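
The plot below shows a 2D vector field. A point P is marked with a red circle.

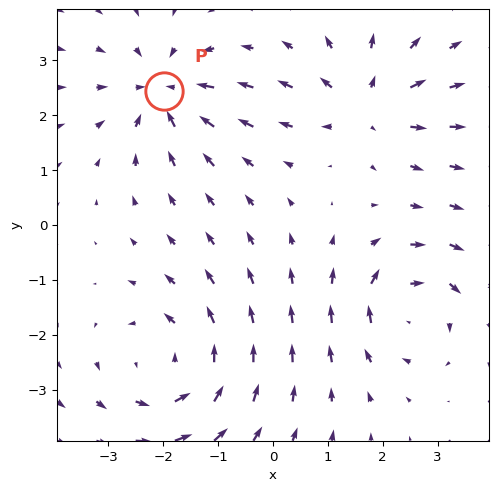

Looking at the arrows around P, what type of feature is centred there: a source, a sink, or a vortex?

At P (-2.0, 2.4) the arrows converge inward. Divergence about -5, curl ≈0 — negative divergence with near-zero curl is a sink.

sink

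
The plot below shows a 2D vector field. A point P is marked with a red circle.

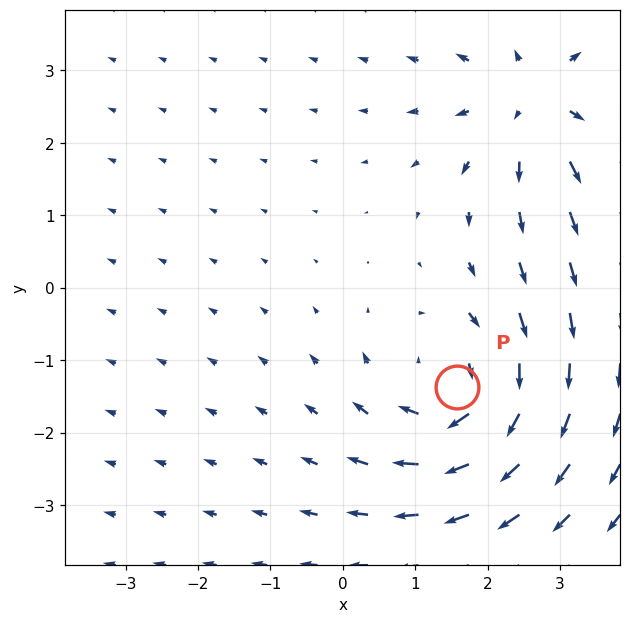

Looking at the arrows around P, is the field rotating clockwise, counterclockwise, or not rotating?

Near P at (1.6, -1.4) the arrows circulate clockwise. The curl (z-component) there is about -5; negative curl means clockwise rotation.

clockwise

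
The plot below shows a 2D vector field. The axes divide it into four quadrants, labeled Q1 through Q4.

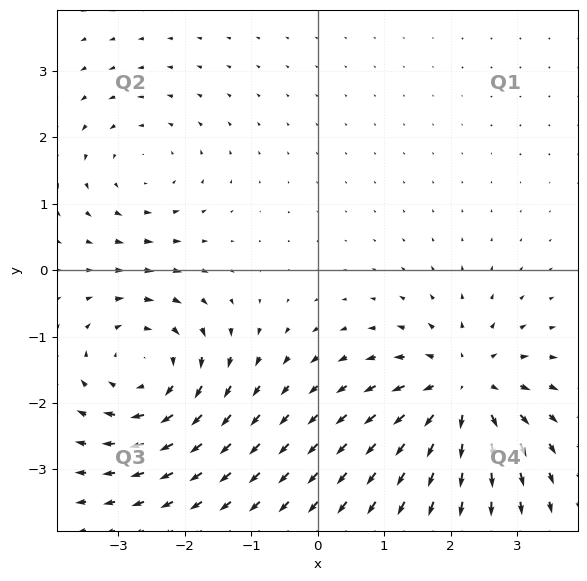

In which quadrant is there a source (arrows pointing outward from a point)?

Q4

The source sits at approximately (2.2, -1.8), which lies in quadrant Q4. The divergence there is about +5, positive as expected for a source.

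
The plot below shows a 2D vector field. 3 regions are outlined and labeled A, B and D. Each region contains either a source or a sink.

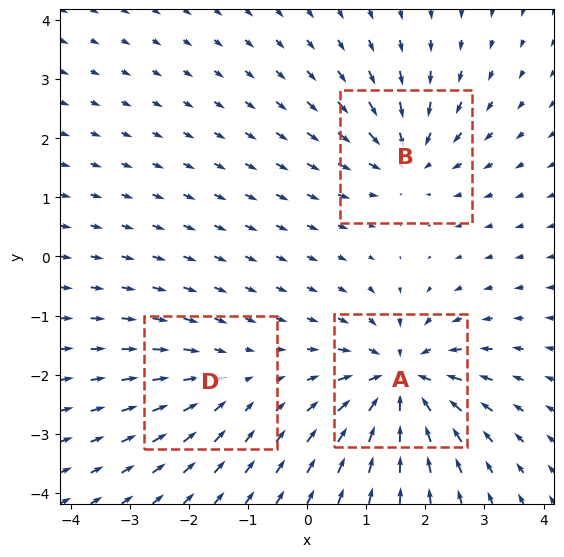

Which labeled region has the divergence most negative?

A

Divergence at each region's feature centre — A: about -6, B: about -4, D: about -2. Region A is most negative.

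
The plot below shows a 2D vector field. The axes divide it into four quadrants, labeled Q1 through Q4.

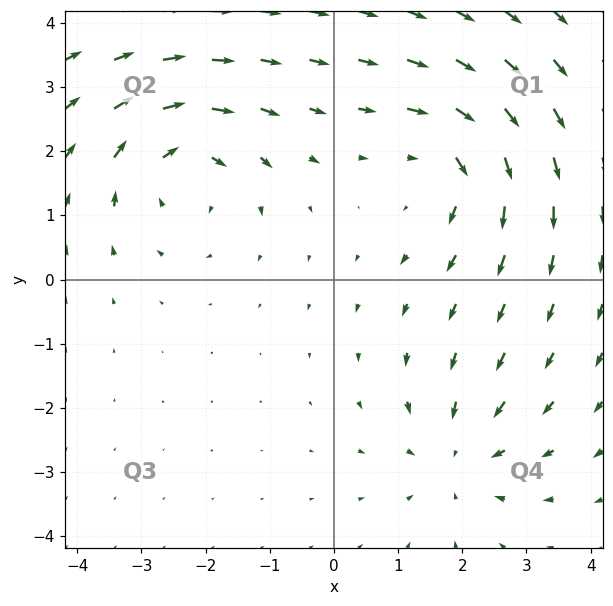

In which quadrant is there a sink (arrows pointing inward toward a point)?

The sink sits at approximately (1.9, -2.7), which lies in quadrant Q4. The divergence there is about -3, negative as expected for a sink.

Q4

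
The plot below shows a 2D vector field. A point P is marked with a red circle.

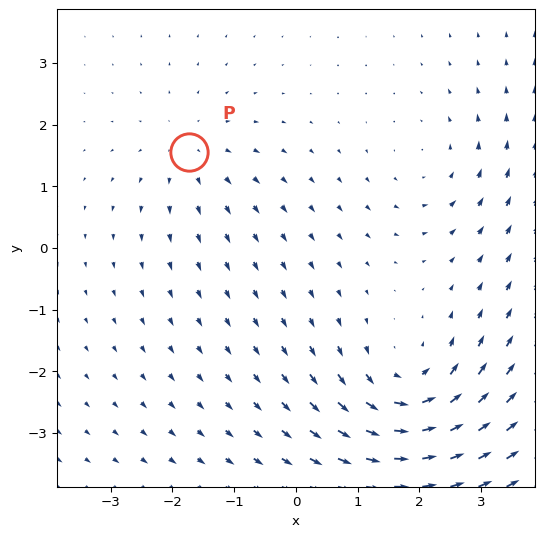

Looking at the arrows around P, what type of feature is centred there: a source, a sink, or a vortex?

At P (-1.7, 1.6) the arrows spread outward. Divergence about +3, curl ≈0 — positive divergence with near-zero curl is a source.

source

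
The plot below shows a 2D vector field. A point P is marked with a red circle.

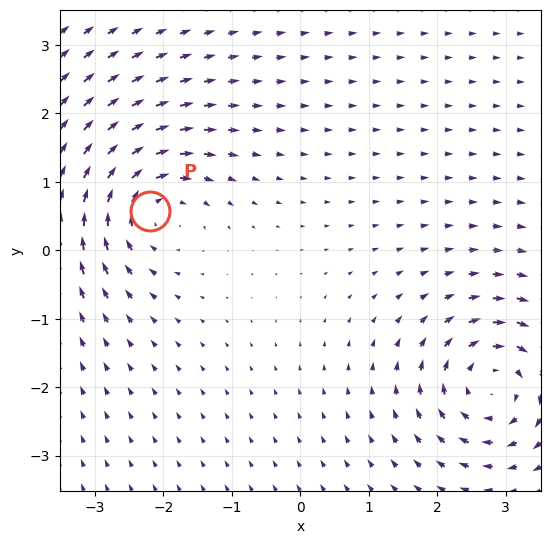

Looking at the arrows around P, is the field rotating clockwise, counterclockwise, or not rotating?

Near P at (-2.2, 0.6) the arrows circulate clockwise. The curl (z-component) there is about -5; negative curl means clockwise rotation.

clockwise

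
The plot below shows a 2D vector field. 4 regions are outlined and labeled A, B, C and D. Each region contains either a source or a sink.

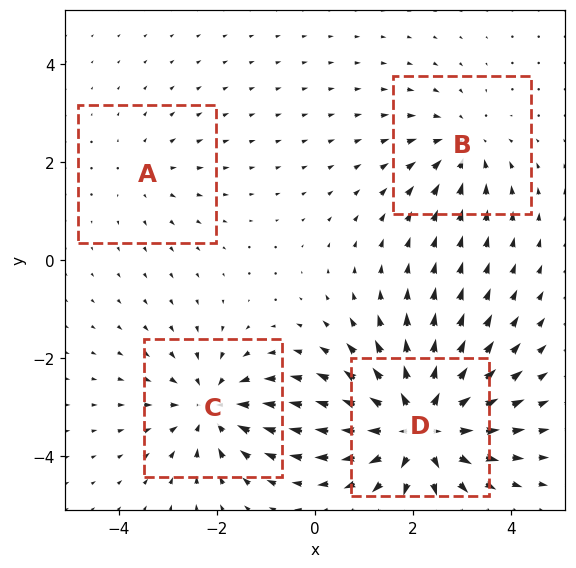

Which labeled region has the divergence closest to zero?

Divergence at each region's feature centre — A: about +2, B: about -4, C: about -5, D: about +7. Region A is closest to zero.

A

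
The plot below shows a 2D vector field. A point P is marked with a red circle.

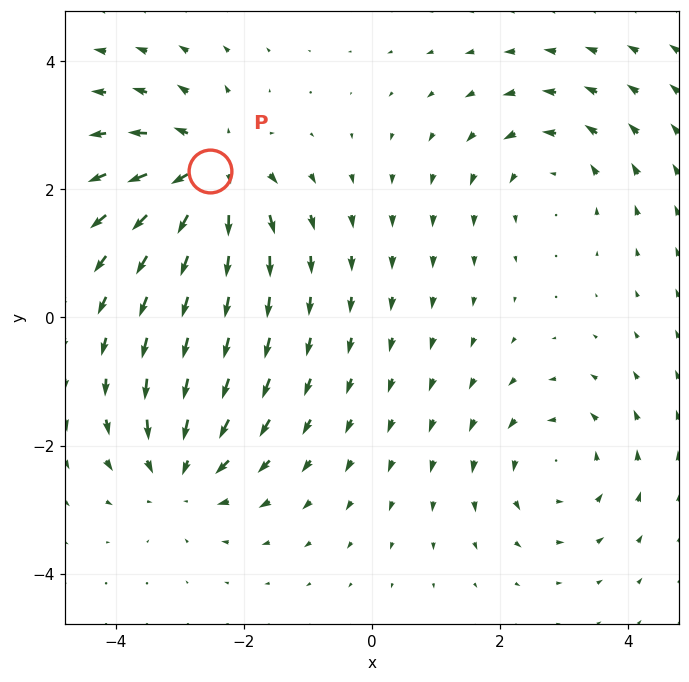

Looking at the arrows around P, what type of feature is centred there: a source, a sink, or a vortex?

At P (-2.5, 2.3) the arrows spread outward. Divergence about +5, curl ≈0 — positive divergence with near-zero curl is a source.

source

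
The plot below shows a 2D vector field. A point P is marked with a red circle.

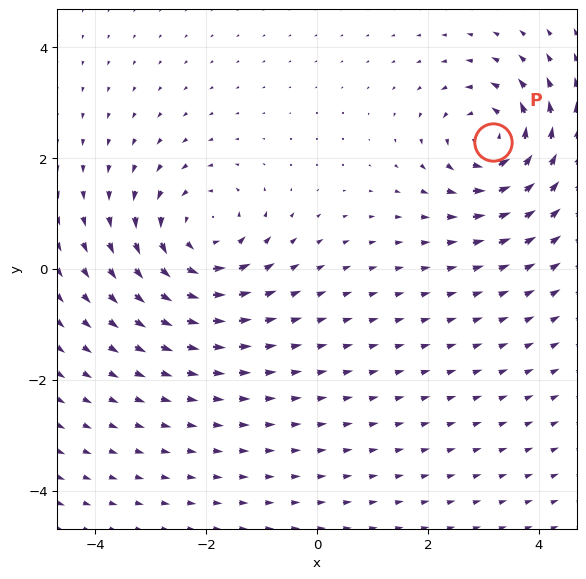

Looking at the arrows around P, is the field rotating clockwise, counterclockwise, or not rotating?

Near P at (3.2, 2.3) the arrows circulate counterclockwise. The curl (z-component) there is about +5; positive curl means counterclockwise rotation.

counterclockwise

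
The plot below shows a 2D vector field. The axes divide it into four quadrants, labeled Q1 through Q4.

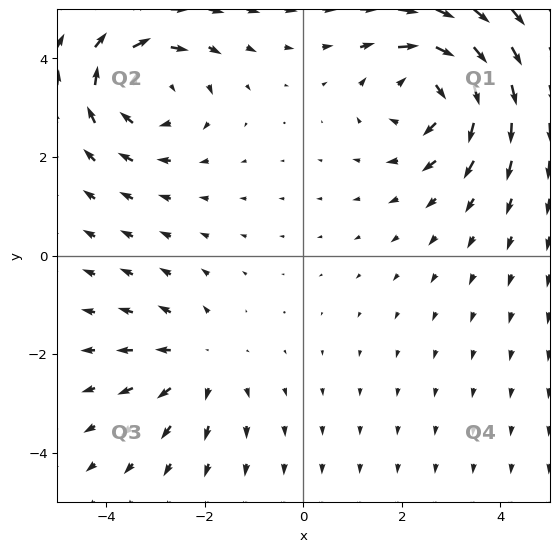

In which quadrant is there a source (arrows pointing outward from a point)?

The source sits at approximately (-2.1, -2.2), which lies in quadrant Q3. The divergence there is about +2, positive as expected for a source.

Q3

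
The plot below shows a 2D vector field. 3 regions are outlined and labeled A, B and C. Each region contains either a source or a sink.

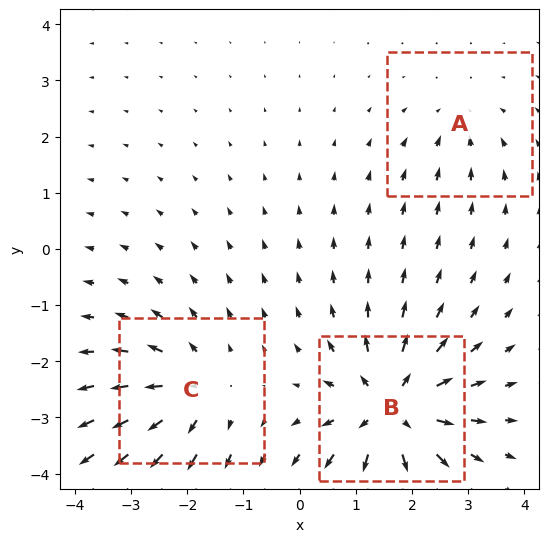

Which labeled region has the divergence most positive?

B

Divergence at each region's feature centre — A: about -2, B: about +6, C: about +4. Region B is most positive.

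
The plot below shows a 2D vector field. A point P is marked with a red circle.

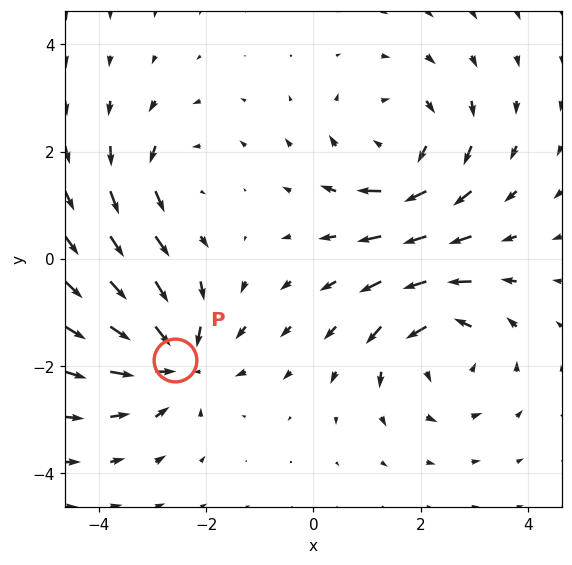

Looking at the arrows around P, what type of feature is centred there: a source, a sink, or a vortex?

At P (-2.6, -1.9) the arrows converge inward. Divergence about -4, curl ≈0 — negative divergence with near-zero curl is a sink.

sink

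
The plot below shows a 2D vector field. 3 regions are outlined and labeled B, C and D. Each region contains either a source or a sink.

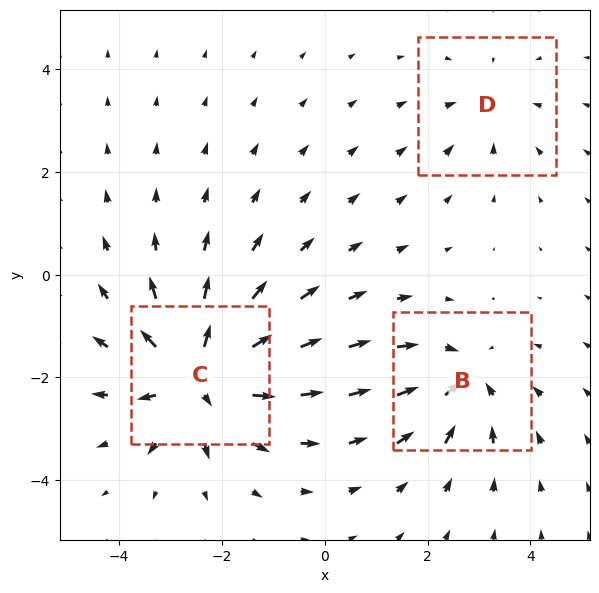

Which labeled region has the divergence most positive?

C

Divergence at each region's feature centre — B: about -3, C: about +6, D: about -2. Region C is most positive.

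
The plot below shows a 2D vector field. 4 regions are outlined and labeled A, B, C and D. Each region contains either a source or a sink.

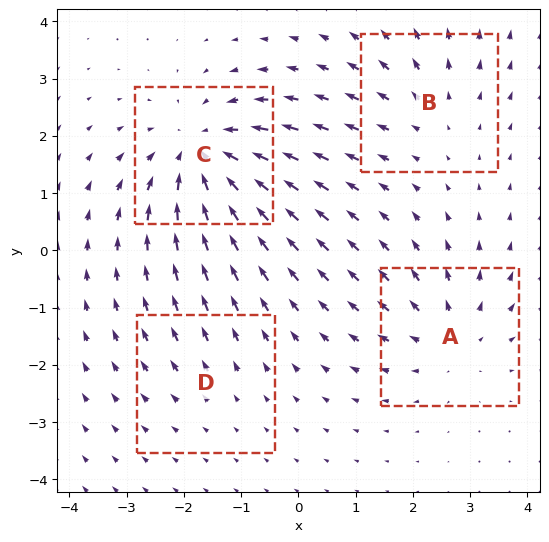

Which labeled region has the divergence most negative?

Divergence at each region's feature centre — A: about +4, B: about +3, C: about -6, D: about +2. Region C is most negative.

C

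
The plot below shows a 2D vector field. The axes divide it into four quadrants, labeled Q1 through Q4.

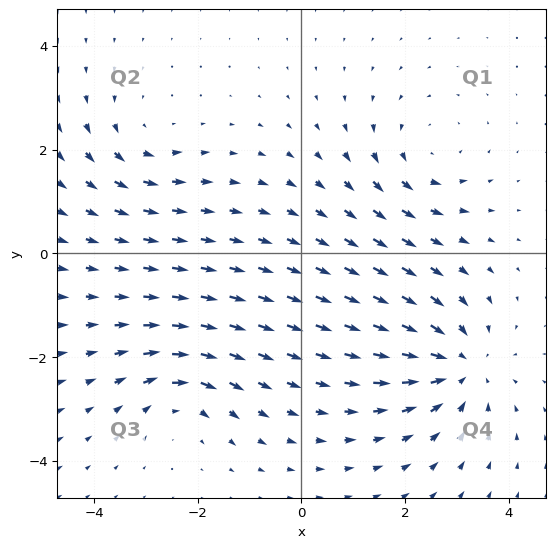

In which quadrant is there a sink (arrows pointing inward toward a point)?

The sink sits at approximately (3.0, -2.2), which lies in quadrant Q4. The divergence there is about -5, negative as expected for a sink.

Q4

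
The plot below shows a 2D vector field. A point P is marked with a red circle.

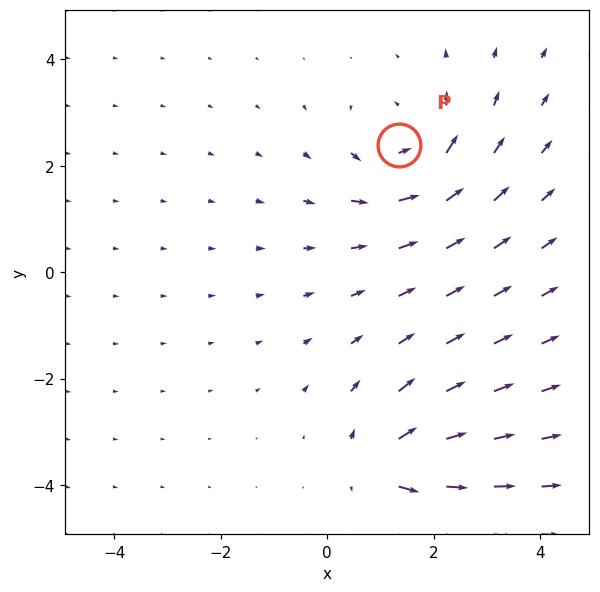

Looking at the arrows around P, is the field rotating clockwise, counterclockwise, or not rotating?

Near P at (1.4, 2.4) the arrows circulate counterclockwise. The curl (z-component) there is about +4; positive curl means counterclockwise rotation.

counterclockwise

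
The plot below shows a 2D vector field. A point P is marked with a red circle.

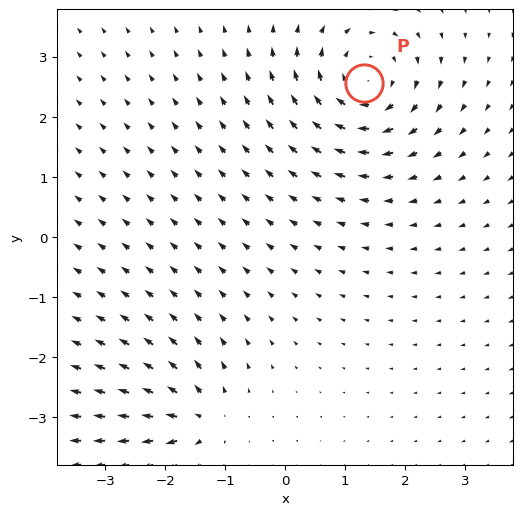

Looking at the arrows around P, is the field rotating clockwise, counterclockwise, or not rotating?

Near P at (1.3, 2.6) the arrows circulate clockwise. The curl (z-component) there is about -4; negative curl means clockwise rotation.

clockwise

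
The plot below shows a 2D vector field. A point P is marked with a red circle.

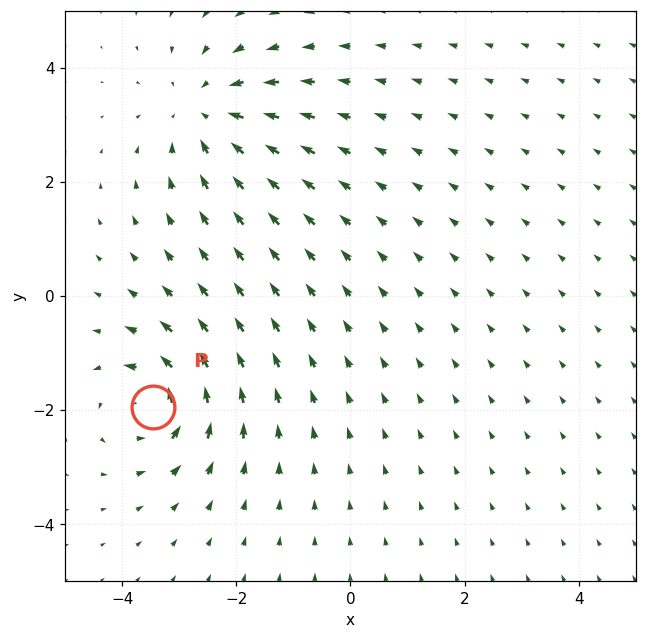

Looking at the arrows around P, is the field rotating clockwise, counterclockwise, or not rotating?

Near P at (-3.5, -1.9) the arrows circulate counterclockwise. The curl (z-component) there is about +6; positive curl means counterclockwise rotation.

counterclockwise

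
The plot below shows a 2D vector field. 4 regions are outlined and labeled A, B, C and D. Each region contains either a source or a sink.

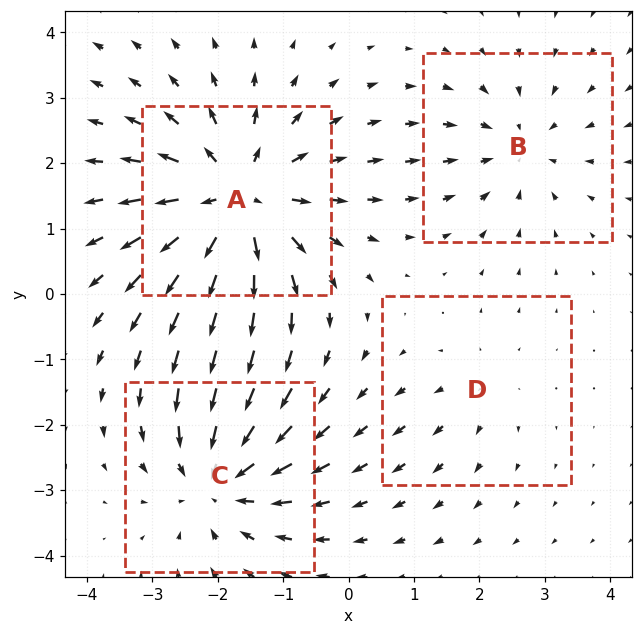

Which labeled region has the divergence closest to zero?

Divergence at each region's feature centre — A: about +6, B: about -3, C: about -5, D: about +2. Region D is closest to zero.

D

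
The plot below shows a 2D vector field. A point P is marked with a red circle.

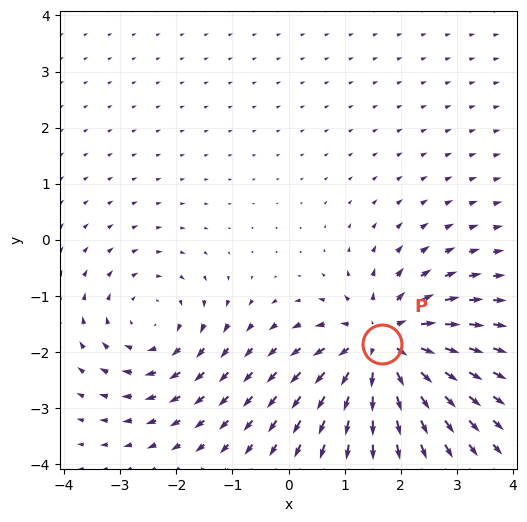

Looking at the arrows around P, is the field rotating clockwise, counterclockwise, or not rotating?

not rotating

Near P at (1.7, -1.9) the arrows show no circulation. The curl there is ≈0.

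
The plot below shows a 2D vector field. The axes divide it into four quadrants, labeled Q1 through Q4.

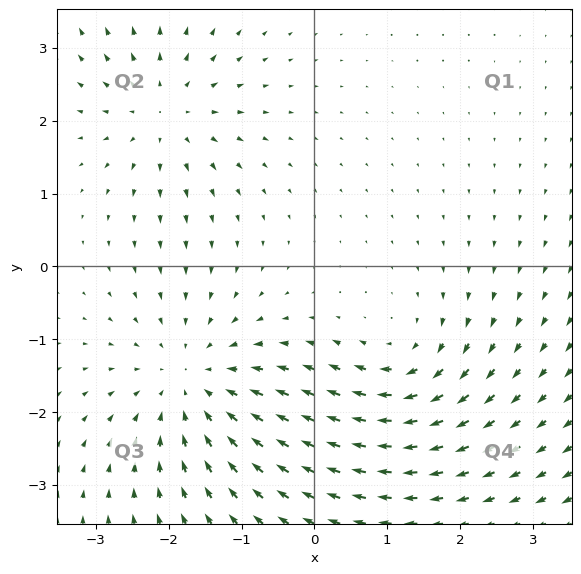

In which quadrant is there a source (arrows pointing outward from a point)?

The source sits at approximately (-2.1, 2.1), which lies in quadrant Q2. The divergence there is about +3, positive as expected for a source.

Q2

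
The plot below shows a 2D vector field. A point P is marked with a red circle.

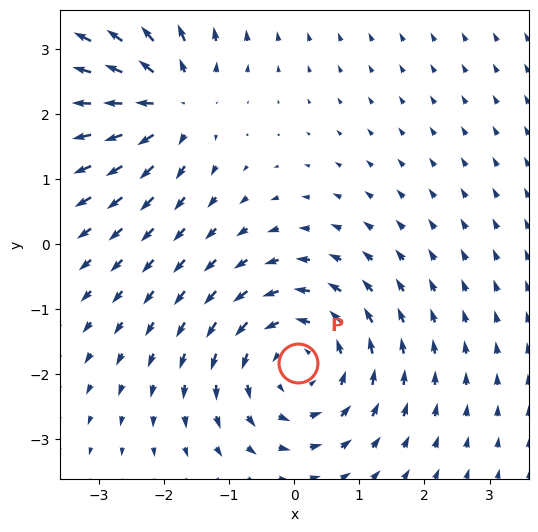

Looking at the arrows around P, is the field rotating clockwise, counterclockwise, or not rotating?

Near P at (0.1, -1.8) the arrows circulate counterclockwise. The curl (z-component) there is about +3; positive curl means counterclockwise rotation.

counterclockwise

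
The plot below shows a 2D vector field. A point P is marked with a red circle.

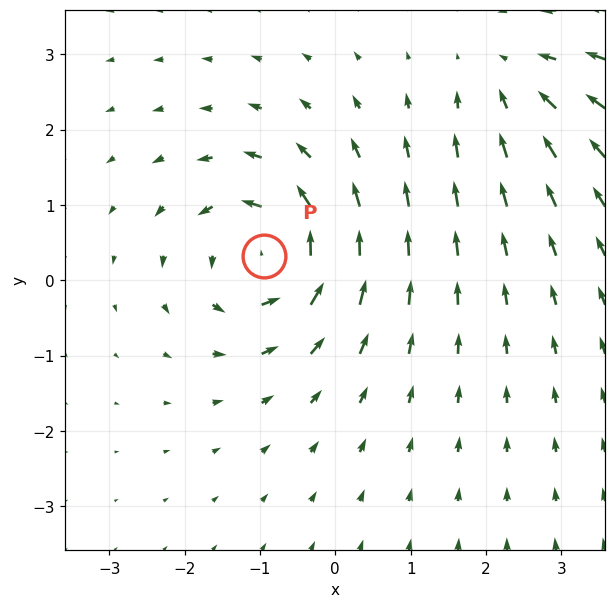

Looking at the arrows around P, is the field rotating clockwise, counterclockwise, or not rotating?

Near P at (-0.9, 0.3) the arrows circulate counterclockwise. The curl (z-component) there is about +5; positive curl means counterclockwise rotation.

counterclockwise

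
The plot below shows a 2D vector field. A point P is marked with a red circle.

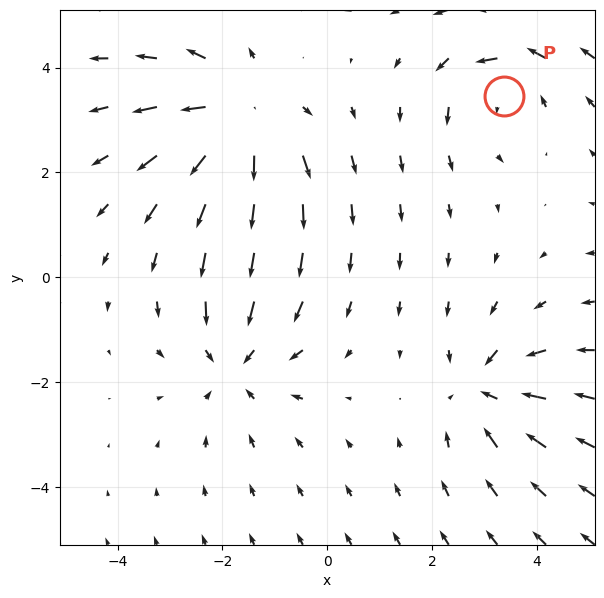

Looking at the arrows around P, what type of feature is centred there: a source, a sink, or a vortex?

vortex

At P (3.4, 3.5) the arrows circulate counterclockwise. Divergence ≈0, curl about +3 — near-zero divergence with nonzero curl is a vortex.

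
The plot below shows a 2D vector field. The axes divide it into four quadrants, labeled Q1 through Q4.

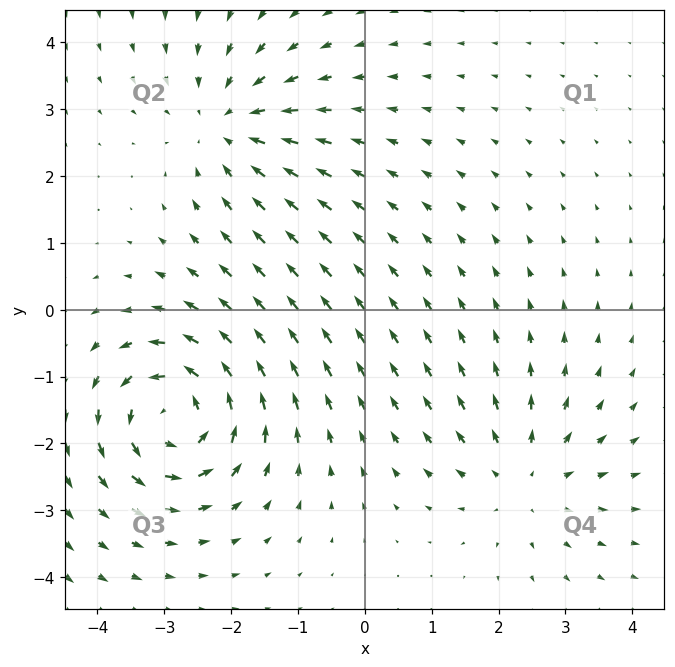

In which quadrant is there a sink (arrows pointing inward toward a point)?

The sink sits at approximately (-2.1, 2.8), which lies in quadrant Q2. The divergence there is about -4, negative as expected for a sink.

Q2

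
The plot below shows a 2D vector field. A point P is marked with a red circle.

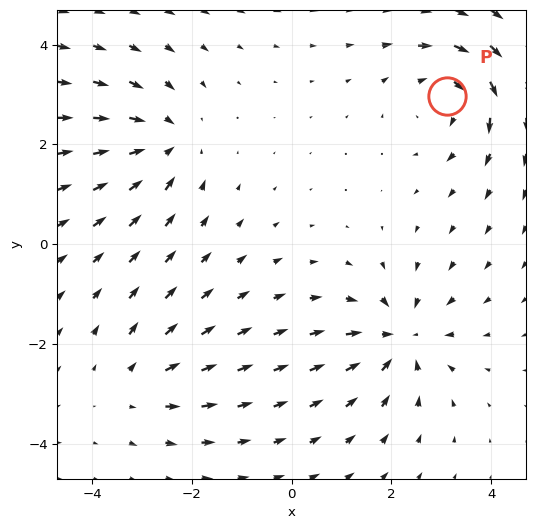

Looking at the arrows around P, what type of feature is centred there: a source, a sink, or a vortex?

At P (3.1, 3.0) the arrows circulate clockwise. Divergence ≈0, curl about -4 — near-zero divergence with nonzero curl is a vortex.

vortex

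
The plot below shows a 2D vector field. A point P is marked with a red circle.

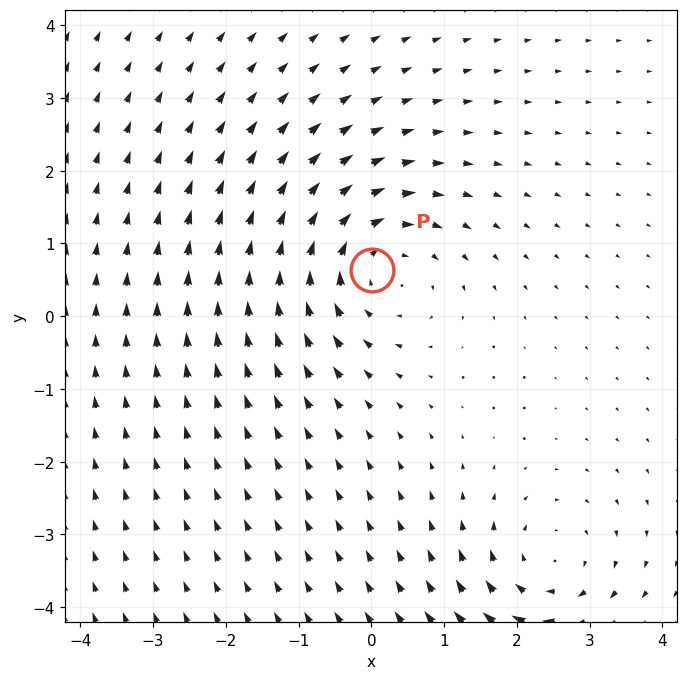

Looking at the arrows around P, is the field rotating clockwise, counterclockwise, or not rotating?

Near P at (0.0, 0.6) the arrows circulate clockwise. The curl (z-component) there is about -4; negative curl means clockwise rotation.

clockwise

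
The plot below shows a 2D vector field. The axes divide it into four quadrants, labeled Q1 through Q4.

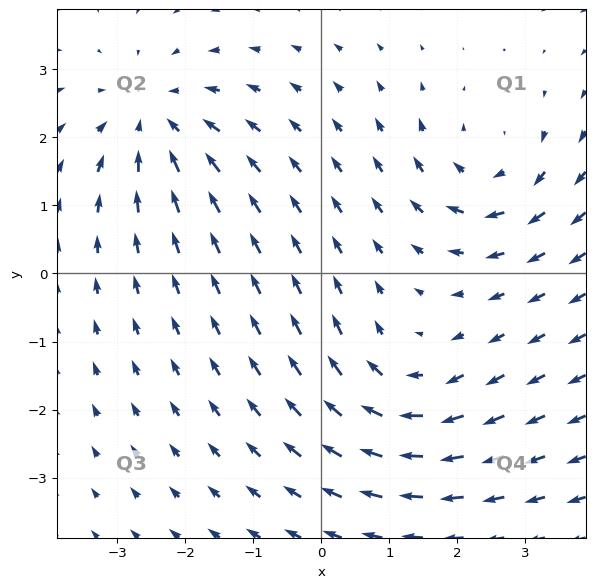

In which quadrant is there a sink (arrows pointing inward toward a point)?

Q2

The sink sits at approximately (-2.5, 2.2), which lies in quadrant Q2. The divergence there is about -3, negative as expected for a sink.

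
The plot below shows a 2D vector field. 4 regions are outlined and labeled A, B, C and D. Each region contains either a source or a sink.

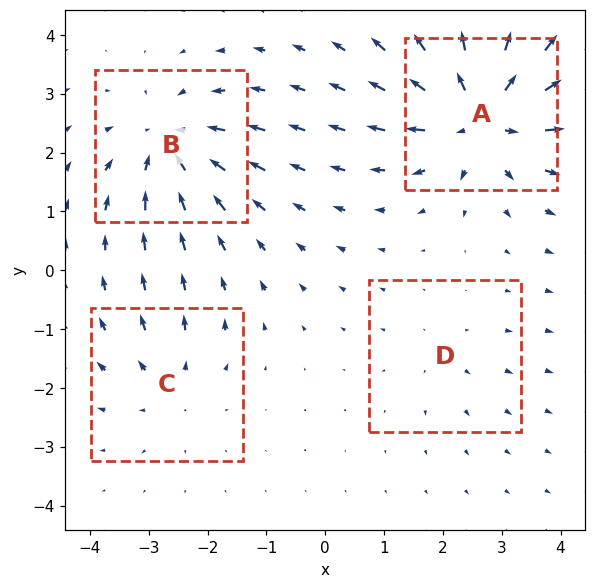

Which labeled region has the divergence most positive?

Divergence at each region's feature centre — A: about +7, B: about -5, C: about +3, D: about +2. Region A is most positive.

A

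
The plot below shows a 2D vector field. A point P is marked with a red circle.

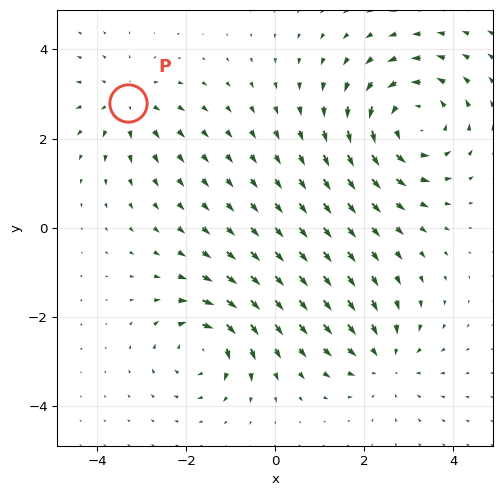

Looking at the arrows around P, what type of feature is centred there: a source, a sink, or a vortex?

source

At P (-3.3, 2.8) the arrows spread outward. Divergence about +3, curl ≈0 — positive divergence with near-zero curl is a source.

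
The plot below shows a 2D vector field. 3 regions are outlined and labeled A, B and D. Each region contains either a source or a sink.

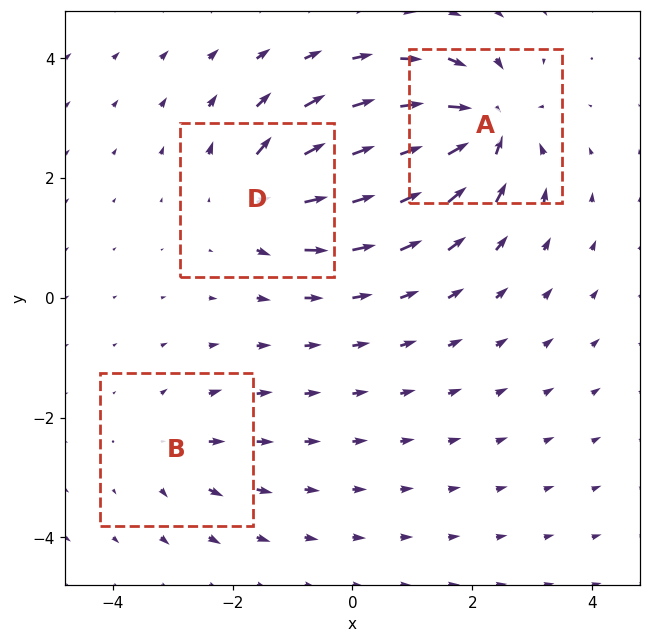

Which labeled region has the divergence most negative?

Divergence at each region's feature centre — A: about -6, B: about +3, D: about +4. Region A is most negative.

A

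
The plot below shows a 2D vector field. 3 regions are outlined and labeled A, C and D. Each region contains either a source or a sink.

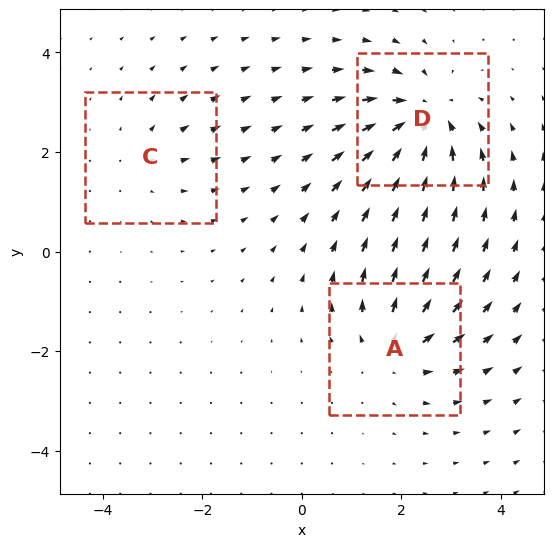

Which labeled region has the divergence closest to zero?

C

Divergence at each region's feature centre — A: about +4, C: about +2, D: about -5. Region C is closest to zero.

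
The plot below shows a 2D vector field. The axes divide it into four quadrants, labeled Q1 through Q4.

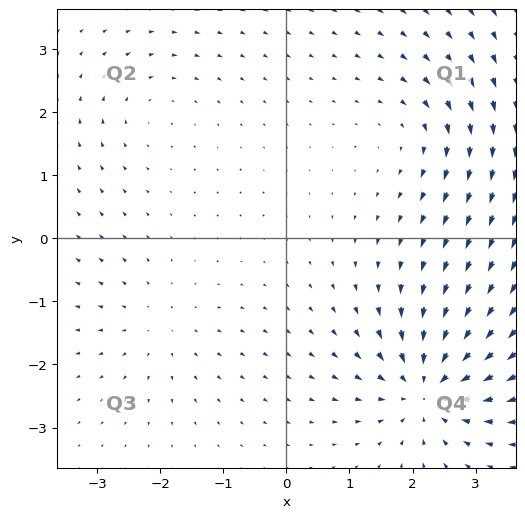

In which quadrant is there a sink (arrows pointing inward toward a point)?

Q4

The sink sits at approximately (2.2, -2.4), which lies in quadrant Q4. The divergence there is about -7, negative as expected for a sink.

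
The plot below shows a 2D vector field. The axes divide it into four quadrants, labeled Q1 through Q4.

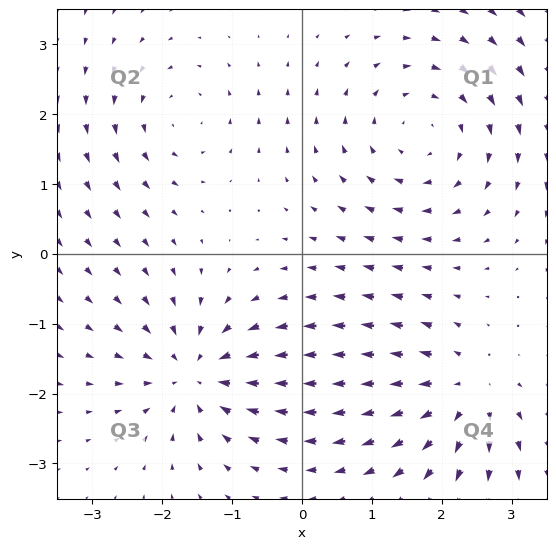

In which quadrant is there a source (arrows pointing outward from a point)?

Q4

The source sits at approximately (2.3, -2.0), which lies in quadrant Q4. The divergence there is about +5, positive as expected for a source.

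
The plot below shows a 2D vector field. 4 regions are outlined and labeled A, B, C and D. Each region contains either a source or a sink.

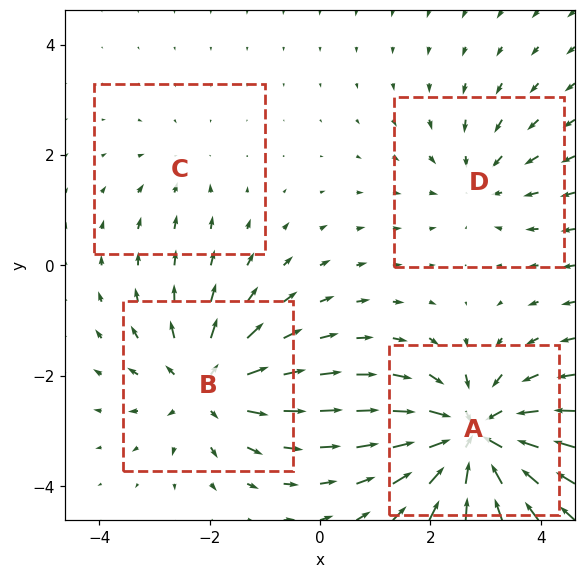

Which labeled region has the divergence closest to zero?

Divergence at each region's feature centre — A: about -7, B: about +5, C: about -2, D: about -3. Region C is closest to zero.

C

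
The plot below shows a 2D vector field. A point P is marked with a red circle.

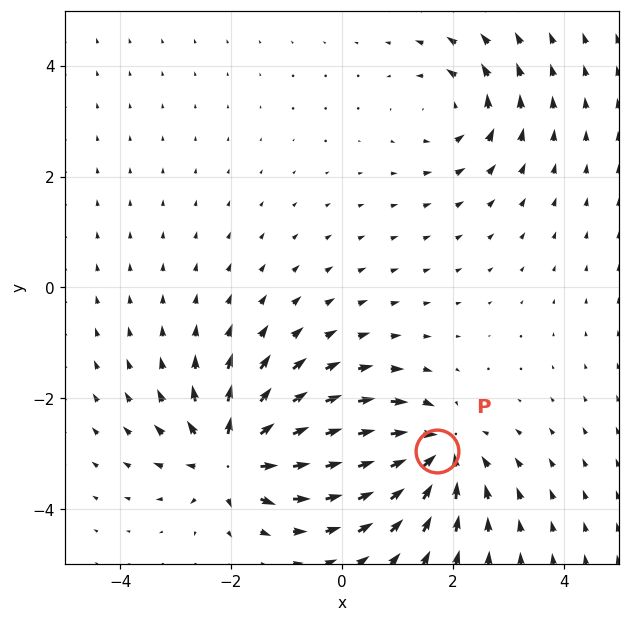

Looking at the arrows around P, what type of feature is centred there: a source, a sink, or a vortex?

At P (1.7, -3.0) the arrows converge inward. Divergence about -5, curl ≈0 — negative divergence with near-zero curl is a sink.

sink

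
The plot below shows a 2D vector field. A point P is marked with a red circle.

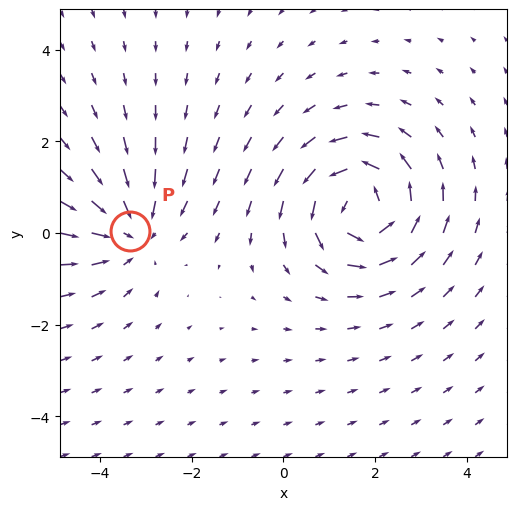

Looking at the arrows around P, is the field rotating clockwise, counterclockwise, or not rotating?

Near P at (-3.3, 0.0) the arrows show no circulation. The curl there is ≈0.

not rotating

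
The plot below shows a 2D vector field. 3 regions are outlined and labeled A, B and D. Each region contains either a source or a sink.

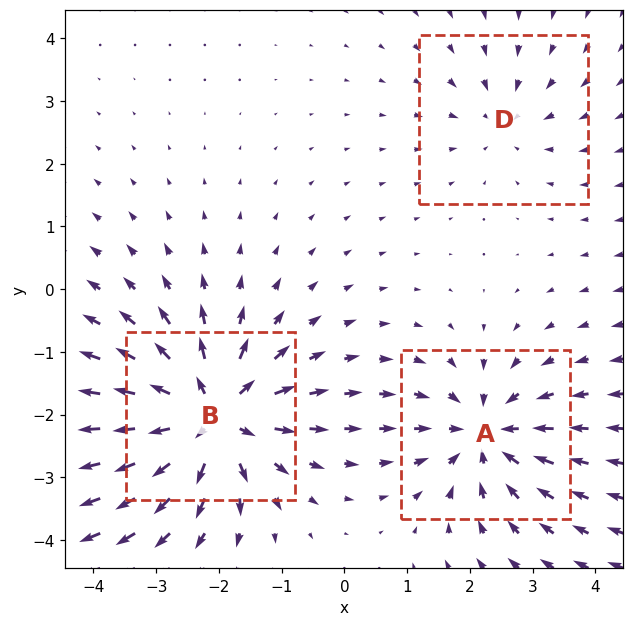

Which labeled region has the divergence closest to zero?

D

Divergence at each region's feature centre — A: about -4, B: about +6, D: about -2. Region D is closest to zero.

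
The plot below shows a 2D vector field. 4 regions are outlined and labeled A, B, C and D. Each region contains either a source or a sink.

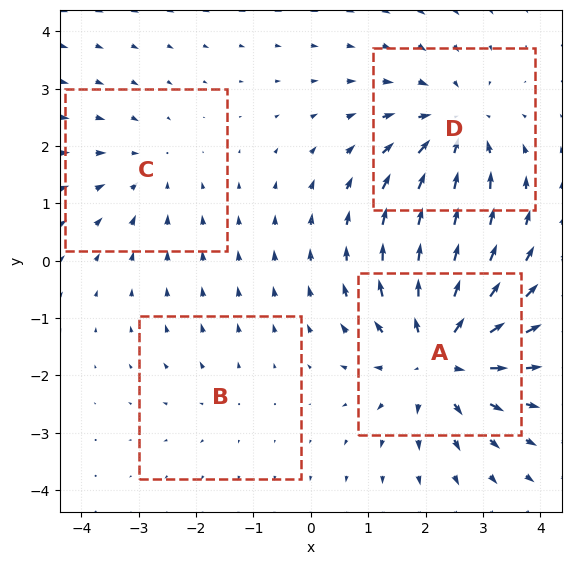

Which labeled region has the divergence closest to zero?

B

Divergence at each region's feature centre — A: about +7, B: about +2, C: about -3, D: about -5. Region B is closest to zero.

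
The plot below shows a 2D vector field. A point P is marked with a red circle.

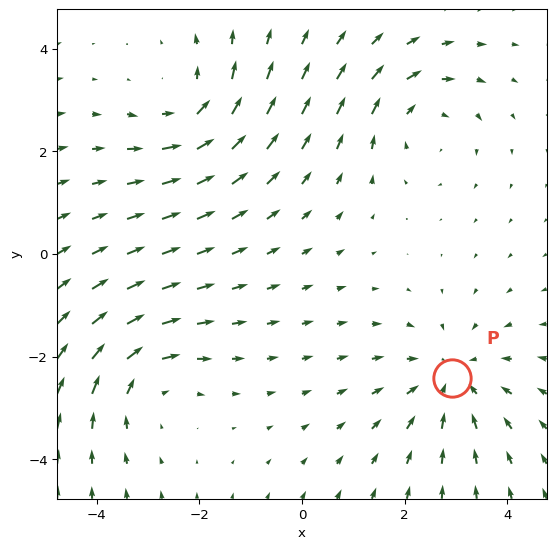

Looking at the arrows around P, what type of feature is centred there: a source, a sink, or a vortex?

sink

At P (2.9, -2.4) the arrows converge inward. Divergence about -4, curl ≈0 — negative divergence with near-zero curl is a sink.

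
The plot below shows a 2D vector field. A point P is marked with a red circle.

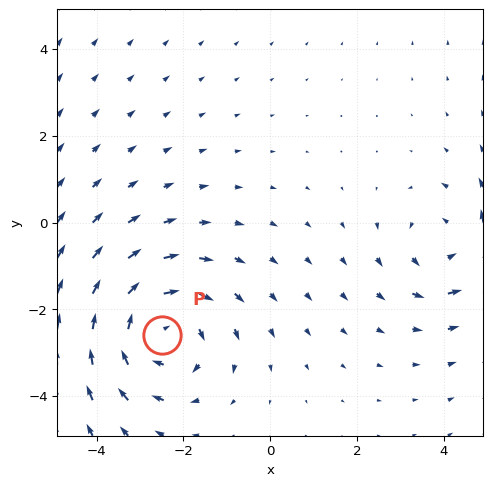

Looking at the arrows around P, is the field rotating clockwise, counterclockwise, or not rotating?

Near P at (-2.5, -2.6) the arrows circulate clockwise. The curl (z-component) there is about -3; negative curl means clockwise rotation.

clockwise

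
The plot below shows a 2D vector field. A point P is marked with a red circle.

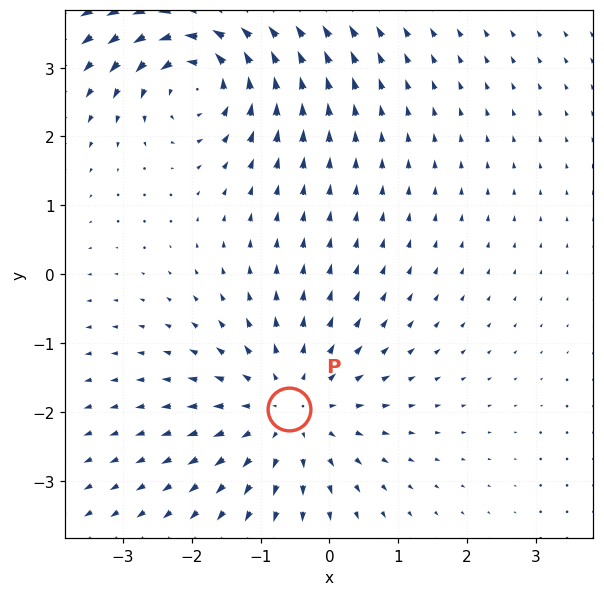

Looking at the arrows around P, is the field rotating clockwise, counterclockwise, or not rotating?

not rotating

Near P at (-0.6, -2.0) the arrows show no circulation. The curl there is ≈0.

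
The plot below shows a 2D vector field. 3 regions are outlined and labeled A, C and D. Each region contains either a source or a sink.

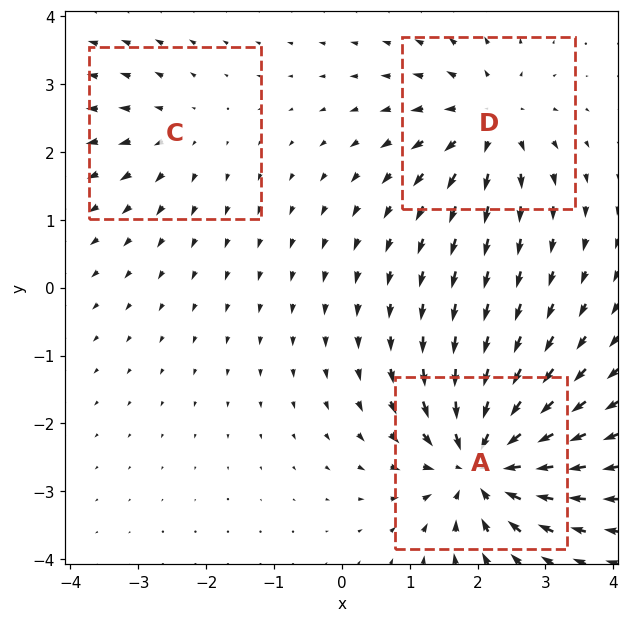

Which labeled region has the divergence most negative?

Divergence at each region's feature centre — A: about -6, C: about +2, D: about +4. Region A is most negative.

A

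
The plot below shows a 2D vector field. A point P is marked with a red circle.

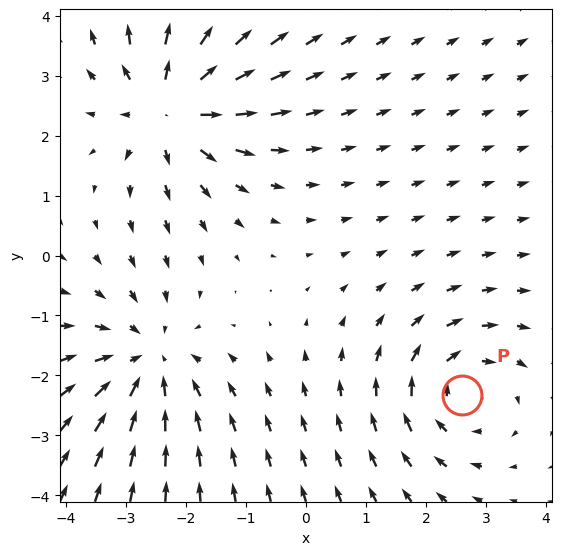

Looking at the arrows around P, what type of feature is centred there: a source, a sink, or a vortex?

At P (2.6, -2.3) the arrows circulate clockwise. Divergence ≈0, curl about -4 — near-zero divergence with nonzero curl is a vortex.

vortex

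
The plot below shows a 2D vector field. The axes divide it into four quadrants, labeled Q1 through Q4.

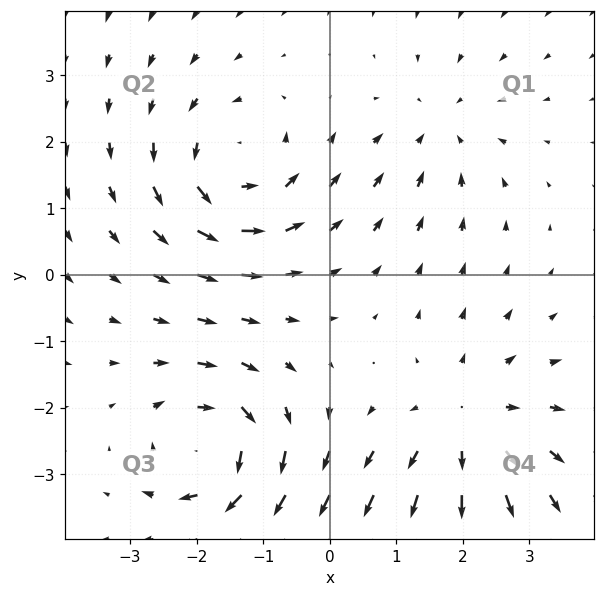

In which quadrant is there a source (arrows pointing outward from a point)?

The source sits at approximately (2.1, -2.3), which lies in quadrant Q4. The divergence there is about +4, positive as expected for a source.

Q4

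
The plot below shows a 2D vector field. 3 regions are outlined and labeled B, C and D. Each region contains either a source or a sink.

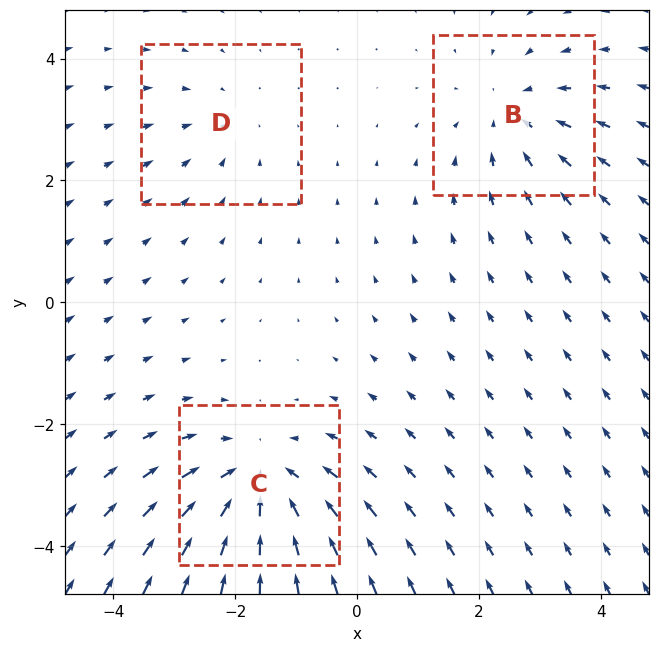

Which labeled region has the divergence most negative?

Divergence at each region's feature centre — B: about -3, C: about -5, D: about -2. Region C is most negative.

C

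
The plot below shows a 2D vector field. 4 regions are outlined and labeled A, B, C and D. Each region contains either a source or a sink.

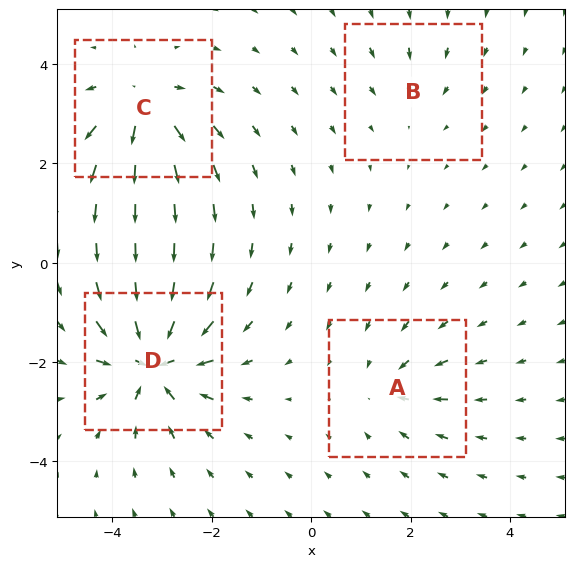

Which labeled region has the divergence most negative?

D

Divergence at each region's feature centre — A: about -4, B: about -3, C: about +7, D: about -9. Region D is most negative.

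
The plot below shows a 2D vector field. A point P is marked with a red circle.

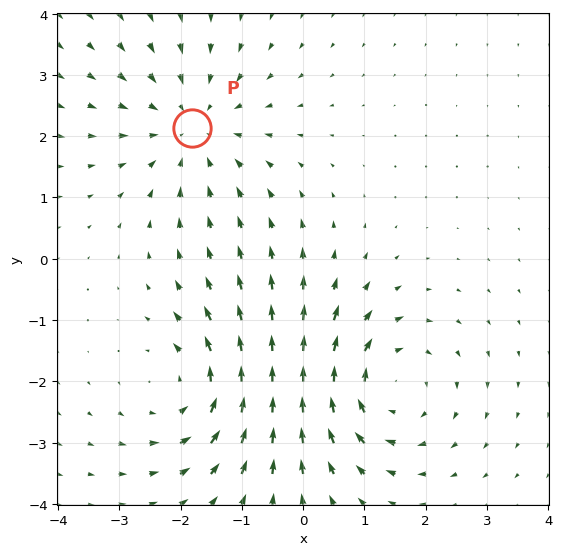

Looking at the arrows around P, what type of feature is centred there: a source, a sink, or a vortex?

At P (-1.8, 2.1) the arrows converge inward. Divergence about -3, curl ≈0 — negative divergence with near-zero curl is a sink.

sink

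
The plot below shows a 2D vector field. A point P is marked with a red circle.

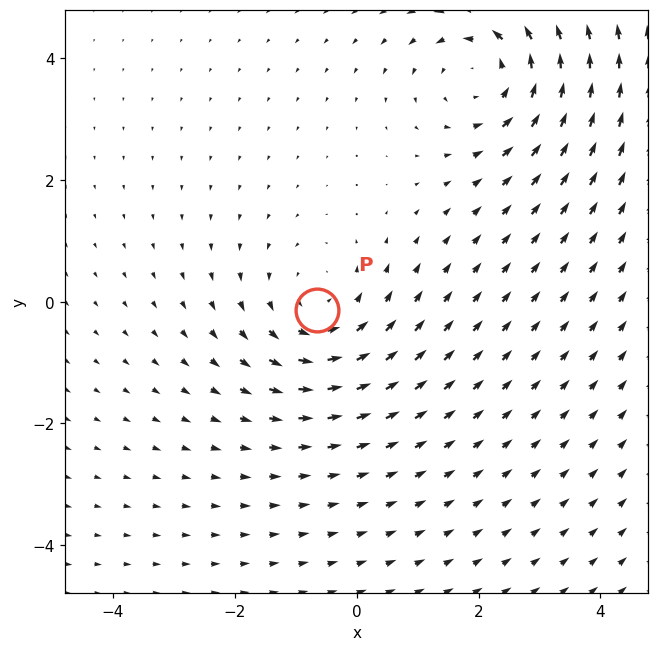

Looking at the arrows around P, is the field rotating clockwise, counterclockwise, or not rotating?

counterclockwise

Near P at (-0.6, -0.1) the arrows circulate counterclockwise. The curl (z-component) there is about +3; positive curl means counterclockwise rotation.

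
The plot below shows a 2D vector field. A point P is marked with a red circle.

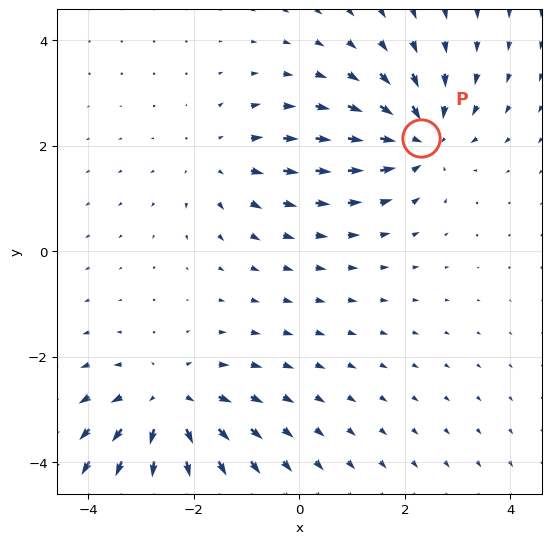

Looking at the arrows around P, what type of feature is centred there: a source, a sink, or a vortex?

At P (2.3, 2.1) the arrows converge inward. Divergence about -4, curl ≈0 — negative divergence with near-zero curl is a sink.

sink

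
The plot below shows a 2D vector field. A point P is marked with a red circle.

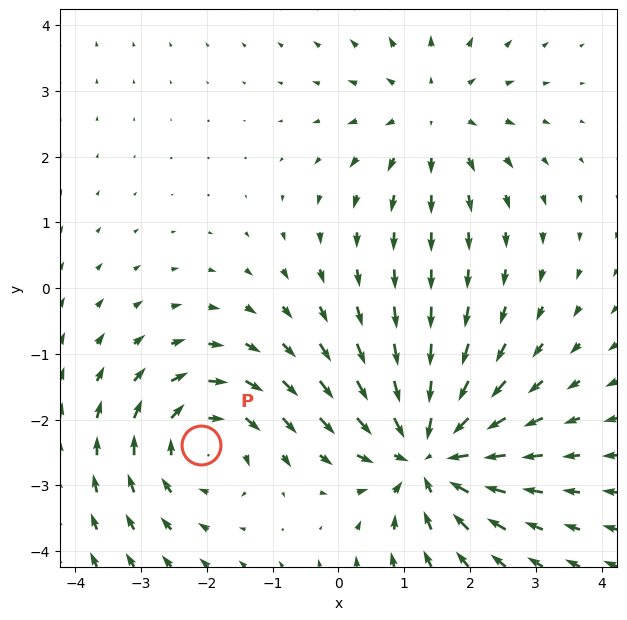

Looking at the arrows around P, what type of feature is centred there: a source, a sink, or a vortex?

vortex

At P (-2.1, -2.4) the arrows circulate clockwise. Divergence ≈0, curl about -4 — near-zero divergence with nonzero curl is a vortex.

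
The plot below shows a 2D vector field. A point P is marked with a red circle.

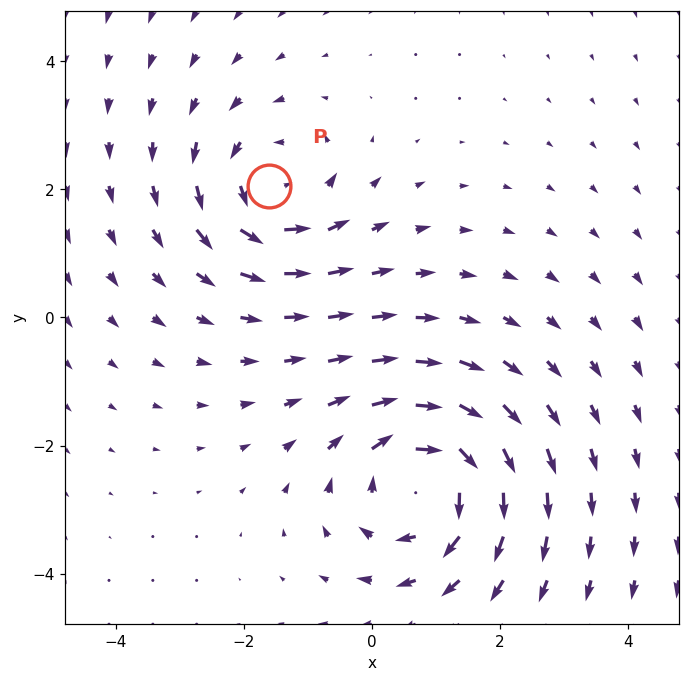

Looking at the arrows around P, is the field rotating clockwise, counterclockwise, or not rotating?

counterclockwise

Near P at (-1.6, 2.1) the arrows circulate counterclockwise. The curl (z-component) there is about +3; positive curl means counterclockwise rotation.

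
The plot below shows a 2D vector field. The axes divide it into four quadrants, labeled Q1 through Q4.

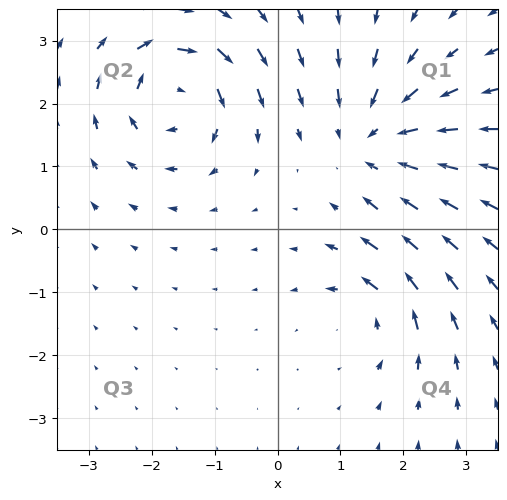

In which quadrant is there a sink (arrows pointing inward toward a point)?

Q1

The sink sits at approximately (1.6, 1.4), which lies in quadrant Q1. The divergence there is about -4, negative as expected for a sink.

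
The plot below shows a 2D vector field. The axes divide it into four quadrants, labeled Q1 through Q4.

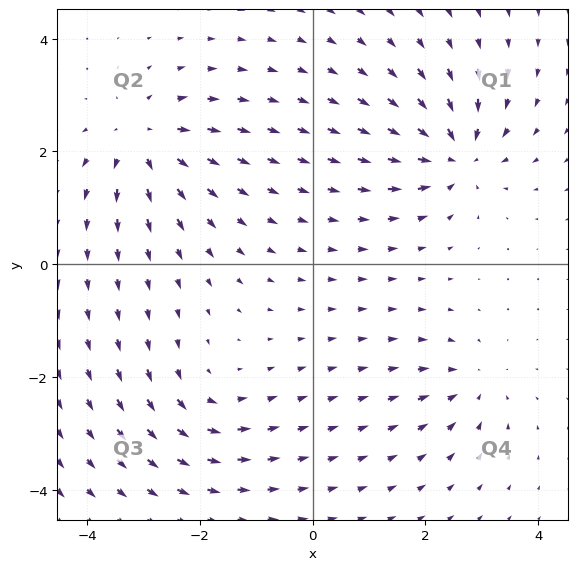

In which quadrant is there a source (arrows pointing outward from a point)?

The source sits at approximately (-3.0, 2.2), which lies in quadrant Q2. The divergence there is about +5, positive as expected for a source.

Q2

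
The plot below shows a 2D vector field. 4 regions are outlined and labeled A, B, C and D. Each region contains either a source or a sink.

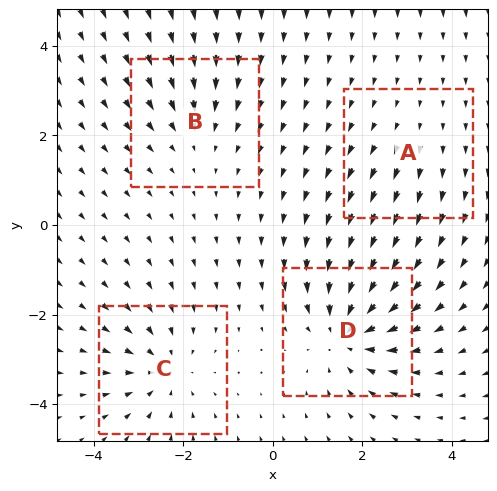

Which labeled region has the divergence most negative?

D

Divergence at each region's feature centre — A: about +2, B: about -3, C: about -4, D: about -6. Region D is most negative.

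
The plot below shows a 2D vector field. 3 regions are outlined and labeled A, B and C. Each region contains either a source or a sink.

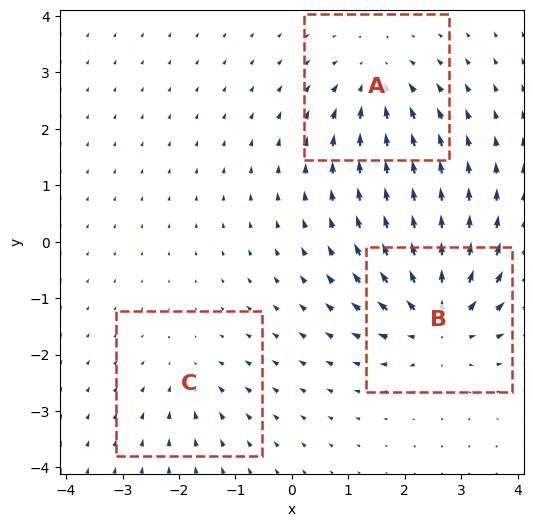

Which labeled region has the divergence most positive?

B

Divergence at each region's feature centre — A: about -4, B: about +6, C: about -2. Region B is most positive.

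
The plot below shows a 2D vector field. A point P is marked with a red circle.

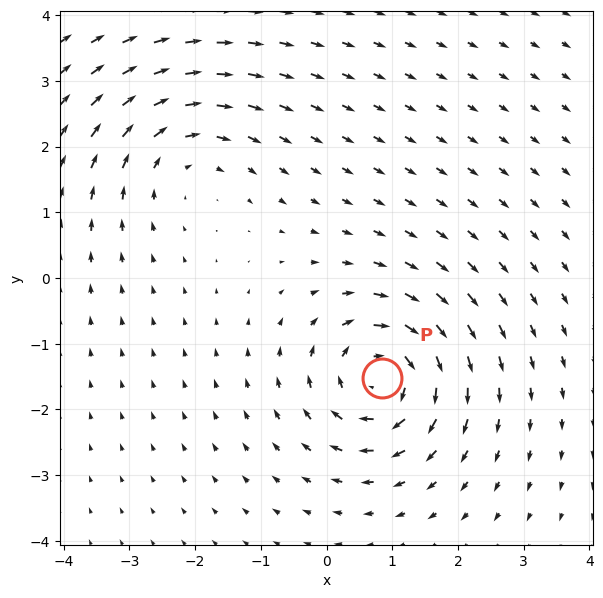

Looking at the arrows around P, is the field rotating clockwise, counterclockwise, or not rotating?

clockwise

Near P at (0.8, -1.5) the arrows circulate clockwise. The curl (z-component) there is about -6; negative curl means clockwise rotation.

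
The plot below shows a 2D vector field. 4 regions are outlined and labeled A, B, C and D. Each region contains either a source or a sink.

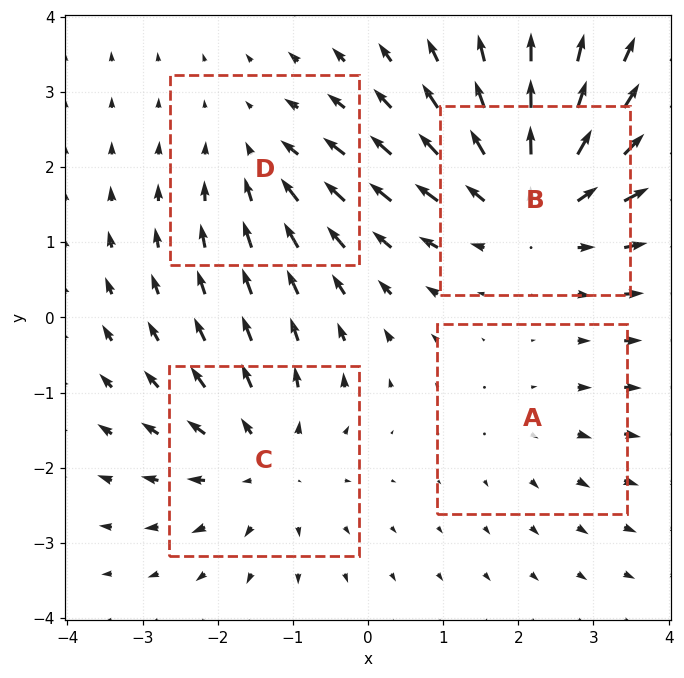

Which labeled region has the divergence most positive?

B

Divergence at each region's feature centre — A: about +2, B: about +5, C: about +4, D: about -3. Region B is most positive.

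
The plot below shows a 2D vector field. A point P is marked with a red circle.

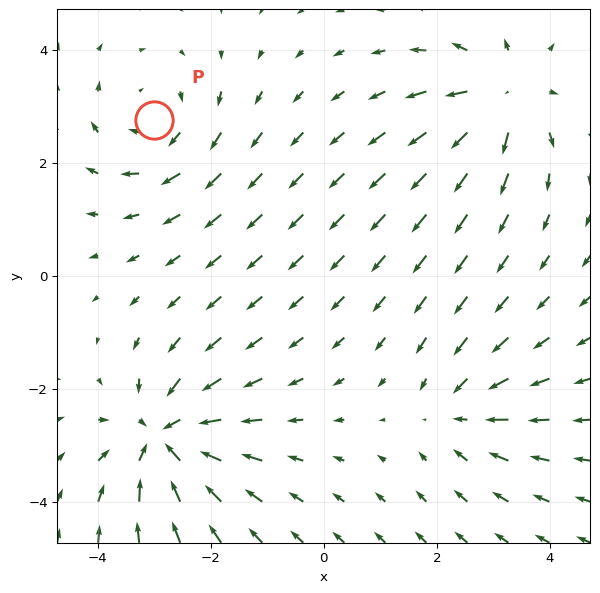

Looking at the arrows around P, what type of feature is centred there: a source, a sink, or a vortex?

vortex

At P (-3.0, 2.8) the arrows circulate clockwise. Divergence ≈0, curl about -3 — near-zero divergence with nonzero curl is a vortex.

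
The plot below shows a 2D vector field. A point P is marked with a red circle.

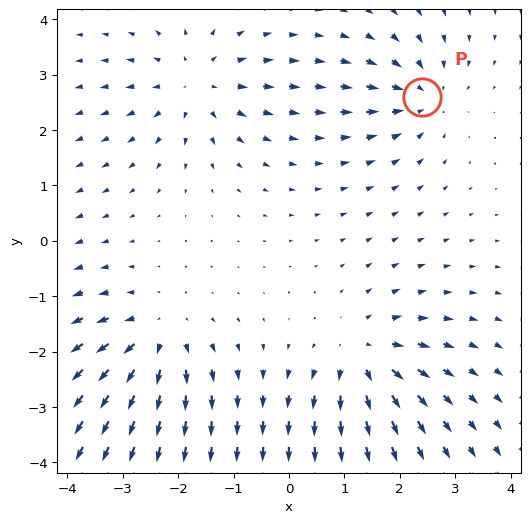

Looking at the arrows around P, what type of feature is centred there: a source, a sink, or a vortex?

At P (2.4, 2.6) the arrows converge inward. Divergence about -3, curl ≈0 — negative divergence with near-zero curl is a sink.

sink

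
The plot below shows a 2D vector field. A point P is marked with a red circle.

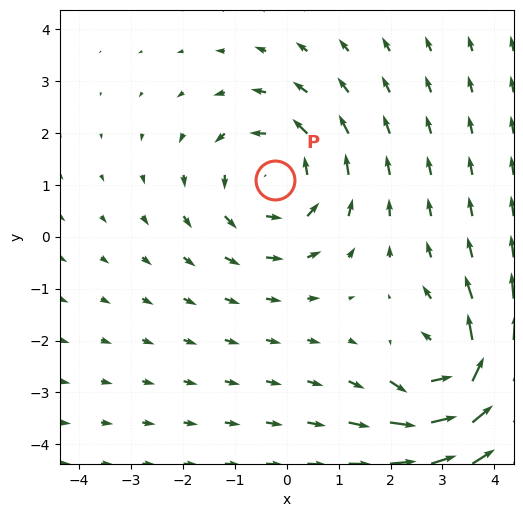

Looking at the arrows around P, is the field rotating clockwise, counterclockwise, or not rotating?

Near P at (-0.2, 1.1) the arrows circulate counterclockwise. The curl (z-component) there is about +3; positive curl means counterclockwise rotation.

counterclockwise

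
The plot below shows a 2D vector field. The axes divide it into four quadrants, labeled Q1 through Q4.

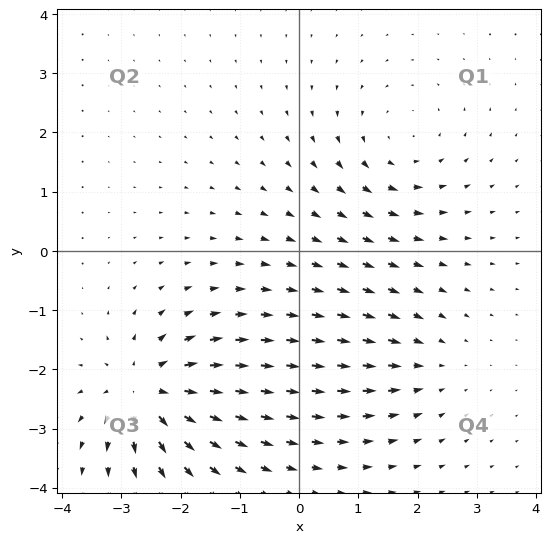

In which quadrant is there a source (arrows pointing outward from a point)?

The source sits at approximately (-2.6, -2.4), which lies in quadrant Q3. The divergence there is about +6, positive as expected for a source.

Q3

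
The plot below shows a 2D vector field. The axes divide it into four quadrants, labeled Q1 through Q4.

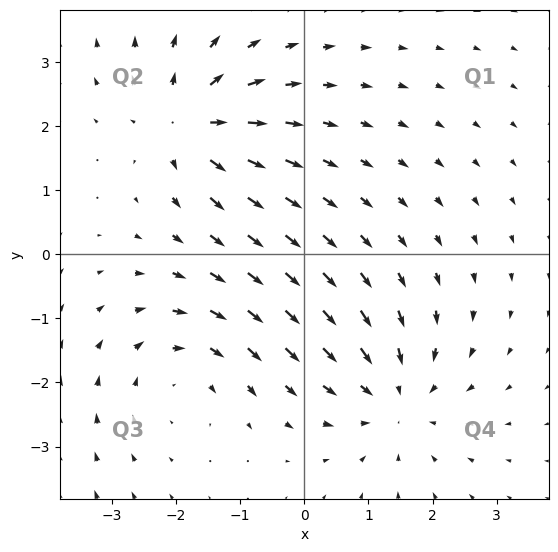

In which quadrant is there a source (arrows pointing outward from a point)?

The source sits at approximately (-1.8, 2.0), which lies in quadrant Q2. The divergence there is about +6, positive as expected for a source.

Q2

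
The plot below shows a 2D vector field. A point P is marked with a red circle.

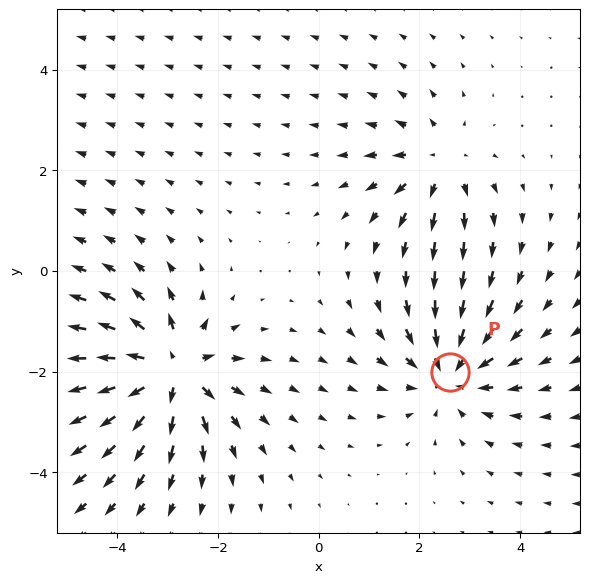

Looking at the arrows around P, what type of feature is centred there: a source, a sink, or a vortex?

At P (2.6, -2.0) the arrows converge inward. Divergence about -3, curl ≈0 — negative divergence with near-zero curl is a sink.

sink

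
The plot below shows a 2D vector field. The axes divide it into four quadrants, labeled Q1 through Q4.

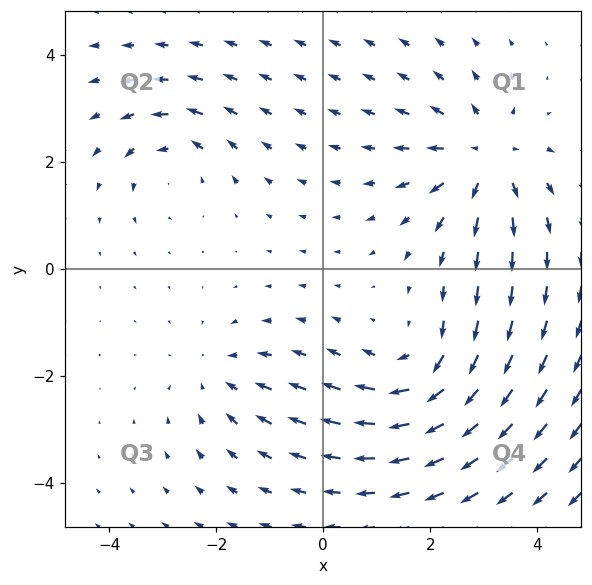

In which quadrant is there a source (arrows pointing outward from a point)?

The source sits at approximately (3.0, 2.1), which lies in quadrant Q1. The divergence there is about +5, positive as expected for a source.

Q1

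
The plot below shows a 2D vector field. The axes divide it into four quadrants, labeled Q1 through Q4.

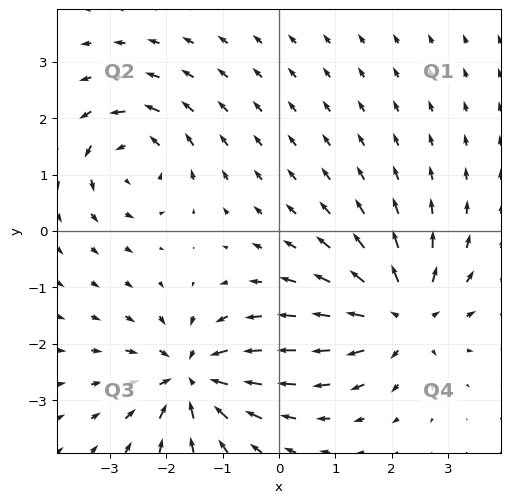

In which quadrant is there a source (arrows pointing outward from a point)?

Q4

The source sits at approximately (2.2, -1.5), which lies in quadrant Q4. The divergence there is about +5, positive as expected for a source.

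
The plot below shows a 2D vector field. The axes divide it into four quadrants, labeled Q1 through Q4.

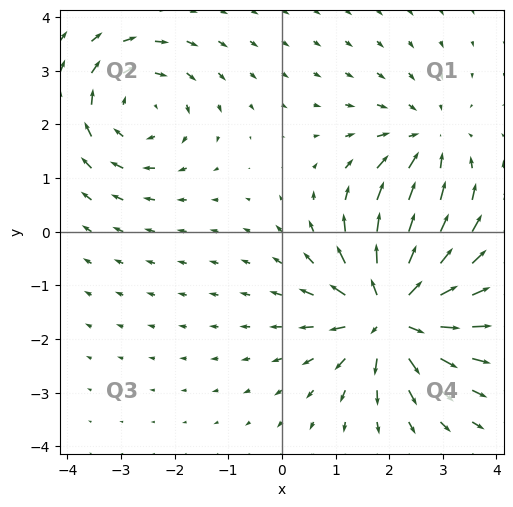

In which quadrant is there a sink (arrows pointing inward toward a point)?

Q1

The sink sits at approximately (2.7, 1.6), which lies in quadrant Q1. The divergence there is about -3, negative as expected for a sink.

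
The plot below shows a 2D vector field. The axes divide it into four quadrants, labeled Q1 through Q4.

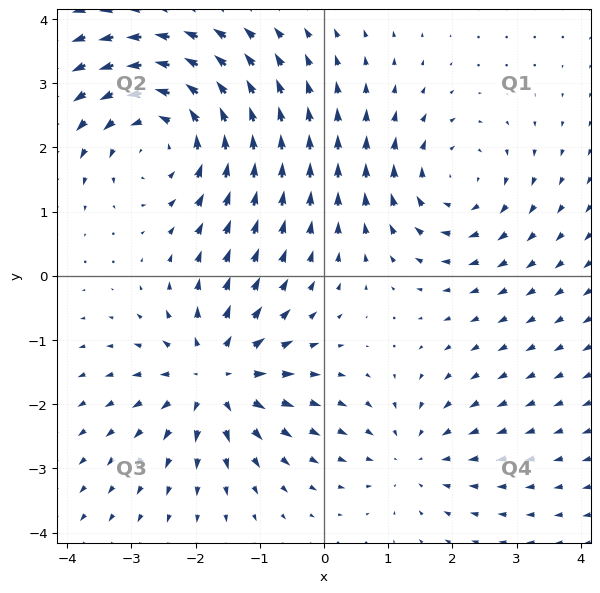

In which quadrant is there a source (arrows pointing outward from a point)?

The source sits at approximately (-1.7, -1.6), which lies in quadrant Q3. The divergence there is about +5, positive as expected for a source.

Q3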